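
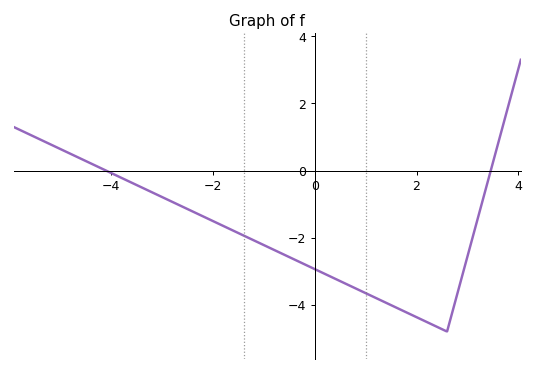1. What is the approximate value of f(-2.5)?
-1.2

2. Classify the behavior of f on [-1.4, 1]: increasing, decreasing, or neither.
decreasing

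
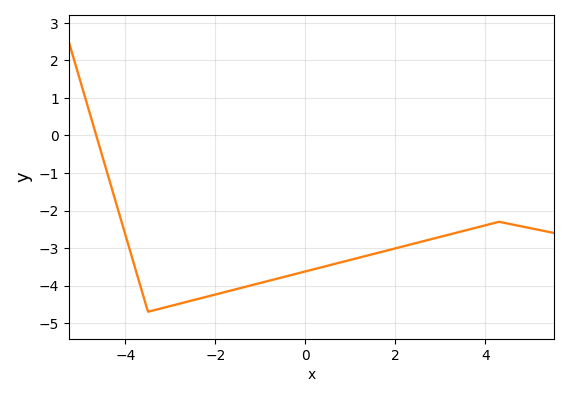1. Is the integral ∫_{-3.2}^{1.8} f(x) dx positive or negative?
negative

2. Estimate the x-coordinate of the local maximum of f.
4.3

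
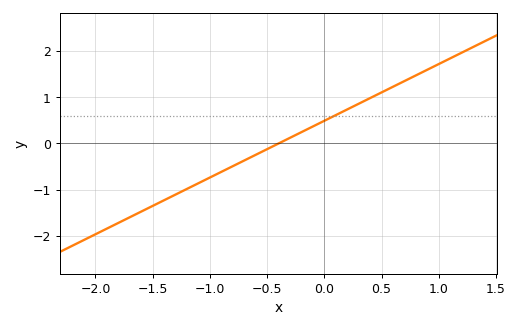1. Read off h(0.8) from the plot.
1.5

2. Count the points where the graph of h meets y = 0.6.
1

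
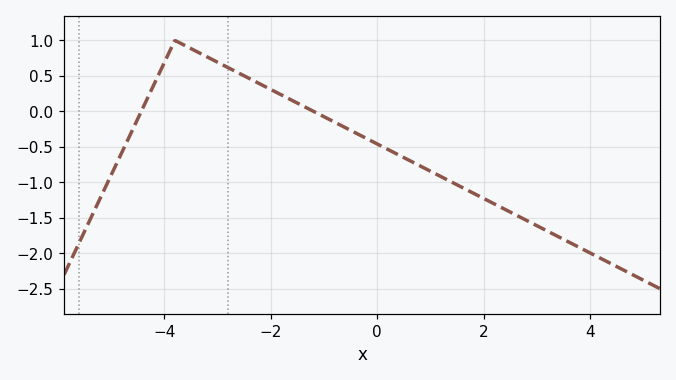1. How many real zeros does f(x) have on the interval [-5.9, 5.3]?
2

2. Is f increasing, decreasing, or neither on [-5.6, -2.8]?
neither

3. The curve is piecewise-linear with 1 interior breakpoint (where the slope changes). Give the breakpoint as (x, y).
(-3.8, 1)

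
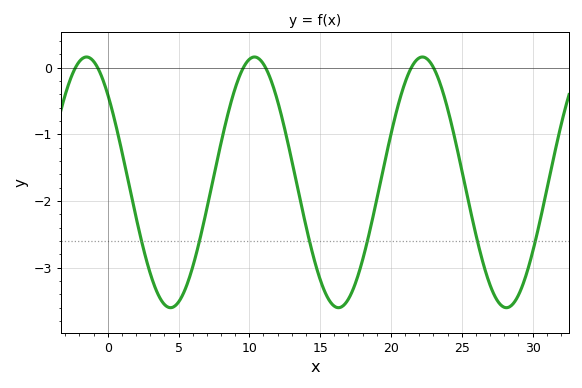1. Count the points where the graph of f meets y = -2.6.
6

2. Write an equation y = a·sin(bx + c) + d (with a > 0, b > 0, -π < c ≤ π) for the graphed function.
y = 1.88sin(0.53x + 2.4) - 1.72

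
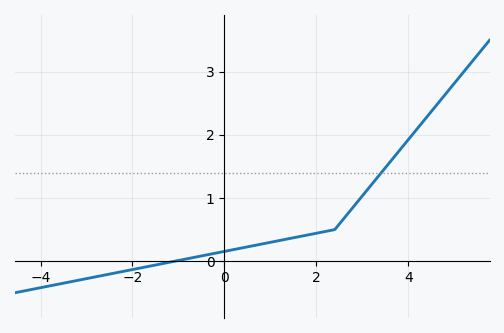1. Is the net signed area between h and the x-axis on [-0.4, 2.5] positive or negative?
positive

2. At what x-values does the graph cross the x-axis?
-1.08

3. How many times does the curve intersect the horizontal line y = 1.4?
1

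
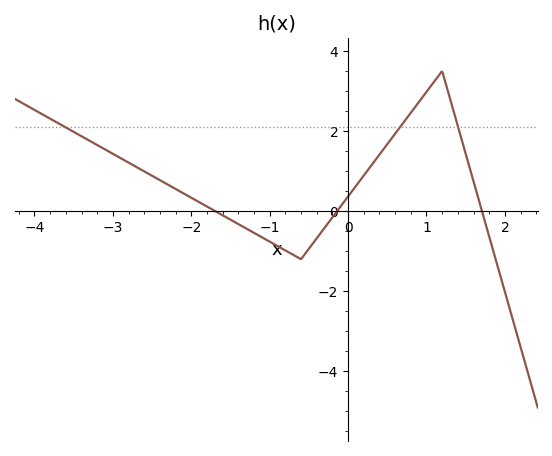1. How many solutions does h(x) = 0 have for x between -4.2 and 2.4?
3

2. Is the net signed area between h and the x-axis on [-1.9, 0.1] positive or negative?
negative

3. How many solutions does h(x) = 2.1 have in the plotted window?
3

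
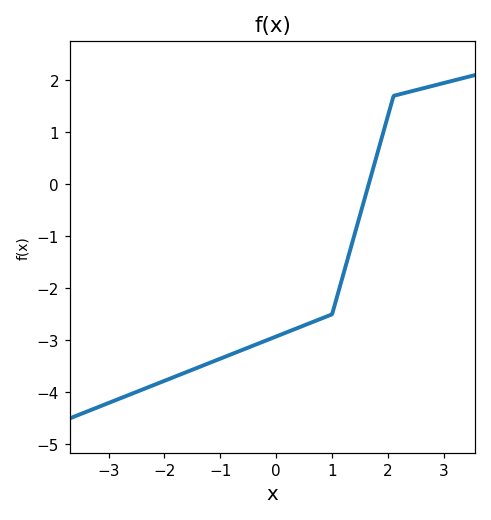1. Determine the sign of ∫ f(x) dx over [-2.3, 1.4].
negative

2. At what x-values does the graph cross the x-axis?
1.65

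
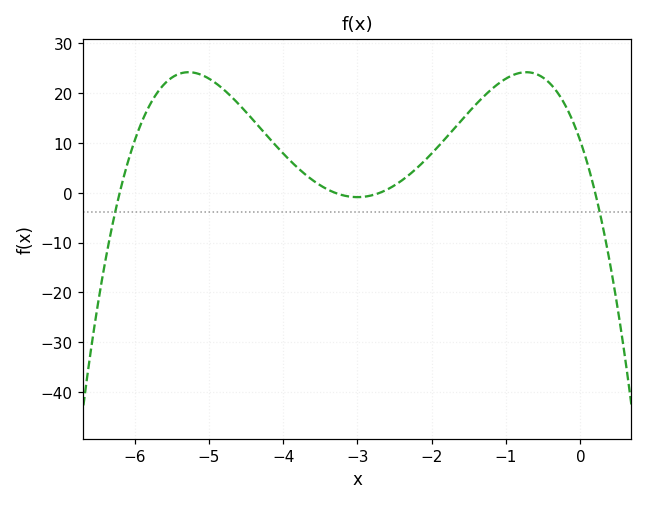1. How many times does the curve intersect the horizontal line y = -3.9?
2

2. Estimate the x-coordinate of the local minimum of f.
-3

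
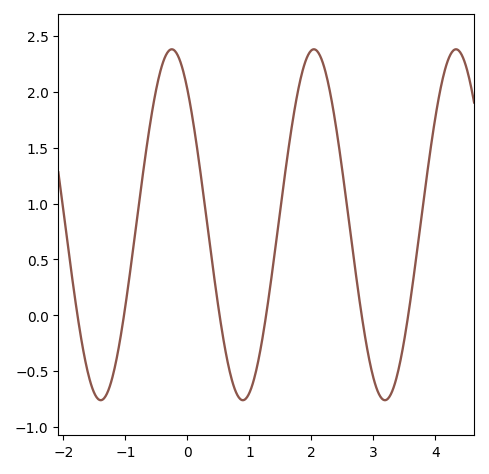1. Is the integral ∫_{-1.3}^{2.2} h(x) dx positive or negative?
positive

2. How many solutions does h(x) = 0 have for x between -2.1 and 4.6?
6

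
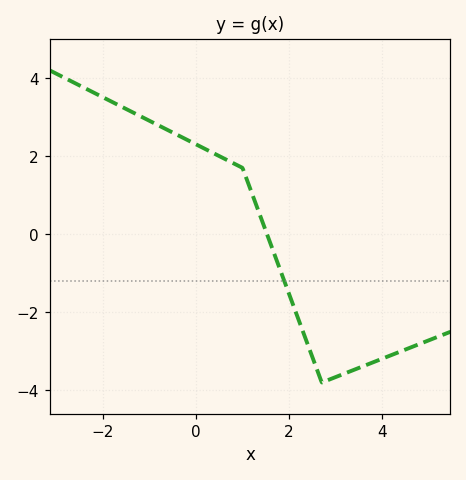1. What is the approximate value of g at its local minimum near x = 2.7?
-3.8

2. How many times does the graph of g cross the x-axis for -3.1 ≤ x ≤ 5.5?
1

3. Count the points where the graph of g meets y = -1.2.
1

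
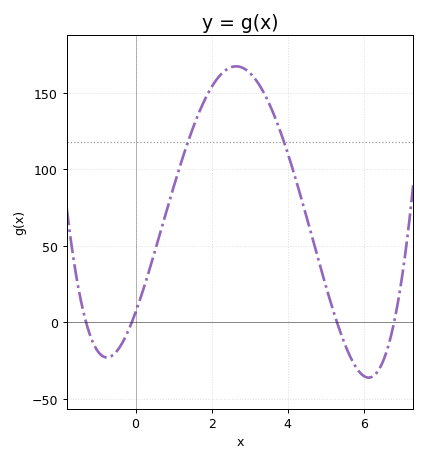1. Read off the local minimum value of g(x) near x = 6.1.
-36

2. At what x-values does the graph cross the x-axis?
-1.3, -0.1, 5.3, 6.8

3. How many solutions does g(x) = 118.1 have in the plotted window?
2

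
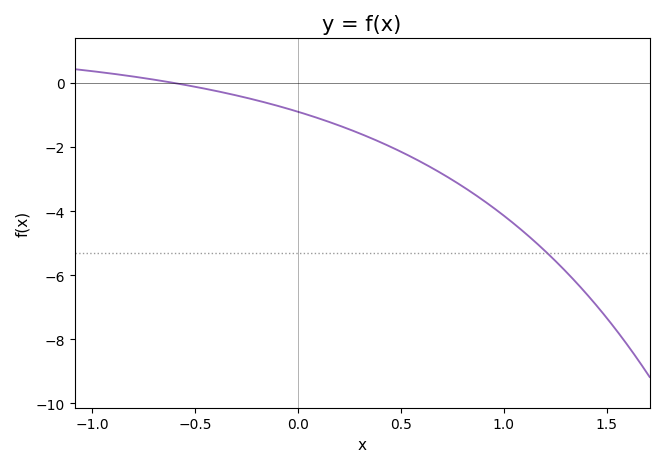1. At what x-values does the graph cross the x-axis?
-0.6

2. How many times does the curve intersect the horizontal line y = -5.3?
1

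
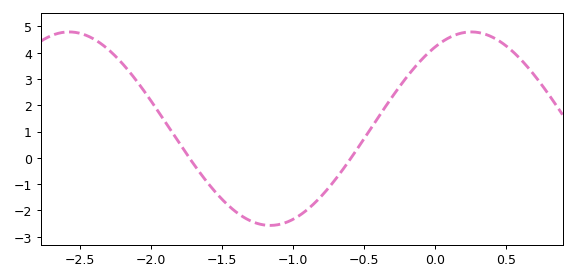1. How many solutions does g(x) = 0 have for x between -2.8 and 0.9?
2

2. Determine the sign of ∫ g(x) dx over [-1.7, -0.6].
negative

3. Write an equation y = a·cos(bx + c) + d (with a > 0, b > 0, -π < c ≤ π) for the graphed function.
y = 3.68cos(2.2x - 0.56) + 1.11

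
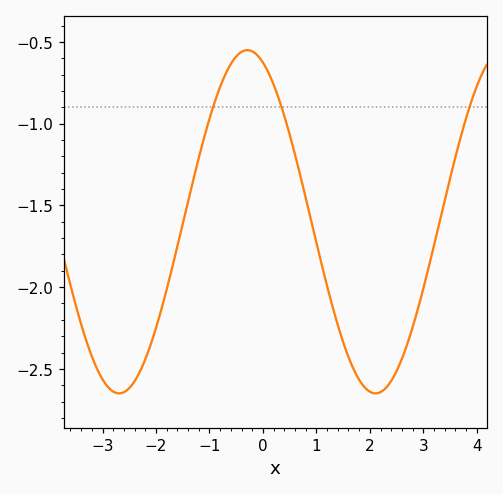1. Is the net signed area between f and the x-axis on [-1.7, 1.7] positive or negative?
negative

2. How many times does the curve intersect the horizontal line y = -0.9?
3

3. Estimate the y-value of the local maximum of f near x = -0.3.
-0.55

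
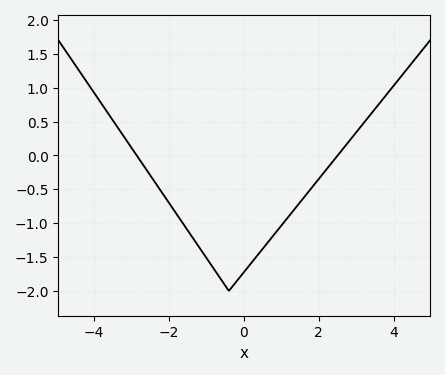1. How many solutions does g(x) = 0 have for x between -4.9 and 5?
2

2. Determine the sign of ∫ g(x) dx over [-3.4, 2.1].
negative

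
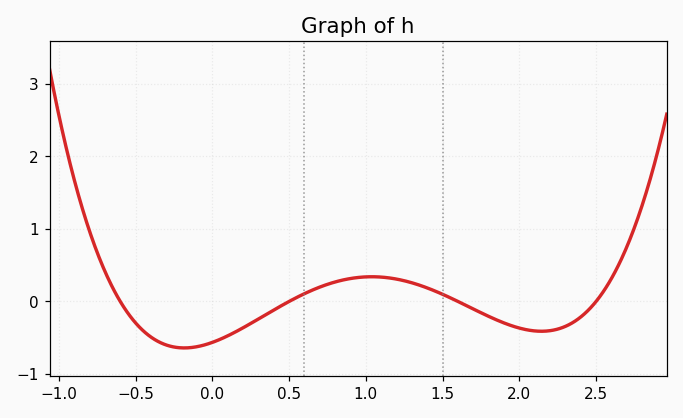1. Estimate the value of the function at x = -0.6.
0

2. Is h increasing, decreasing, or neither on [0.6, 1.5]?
neither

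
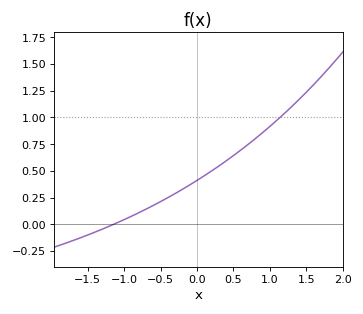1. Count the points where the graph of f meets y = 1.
1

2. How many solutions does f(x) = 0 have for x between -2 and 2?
1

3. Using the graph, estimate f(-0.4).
0.25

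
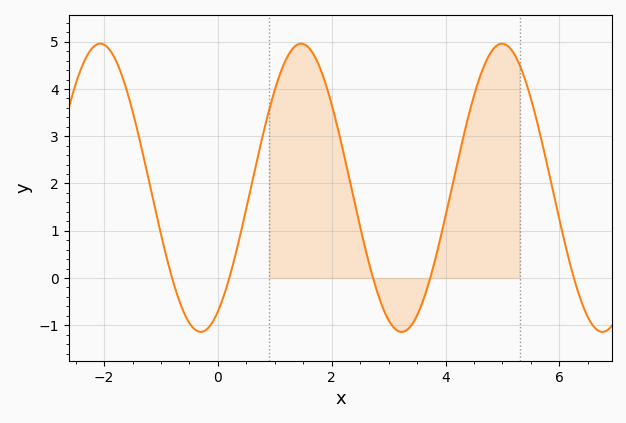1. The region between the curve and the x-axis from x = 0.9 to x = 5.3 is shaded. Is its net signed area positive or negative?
positive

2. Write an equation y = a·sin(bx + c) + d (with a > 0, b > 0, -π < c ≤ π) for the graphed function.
y = 3.05sin(1.8x - 1) + 1.91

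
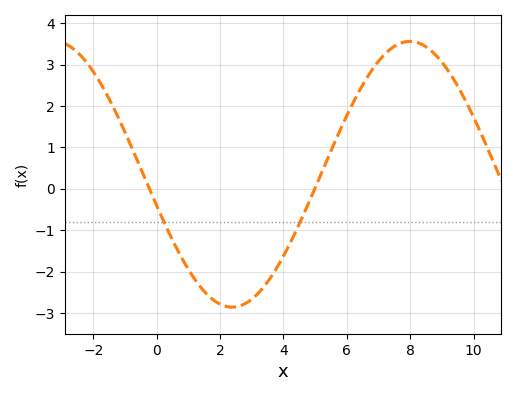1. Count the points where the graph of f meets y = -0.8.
2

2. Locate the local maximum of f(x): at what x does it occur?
8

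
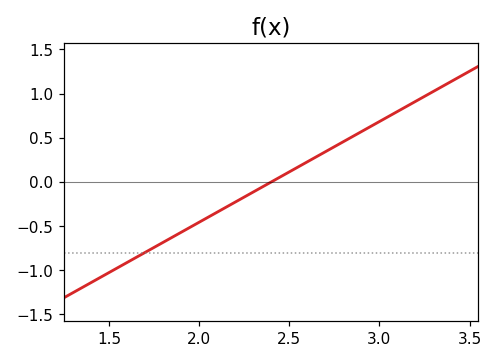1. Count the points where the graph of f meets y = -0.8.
1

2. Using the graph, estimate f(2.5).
0.114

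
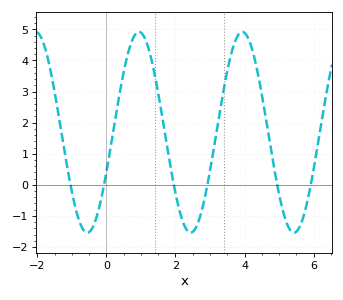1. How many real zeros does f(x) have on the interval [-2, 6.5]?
6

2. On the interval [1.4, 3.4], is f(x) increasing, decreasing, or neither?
neither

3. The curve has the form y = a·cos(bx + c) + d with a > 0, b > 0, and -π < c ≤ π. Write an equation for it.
y = 3.23cos(2.1x - 2) + 1.69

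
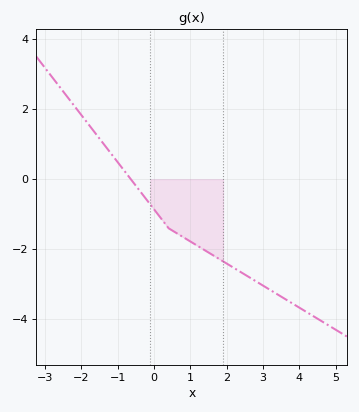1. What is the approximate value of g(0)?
-0.8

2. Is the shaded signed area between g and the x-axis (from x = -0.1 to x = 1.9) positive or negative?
negative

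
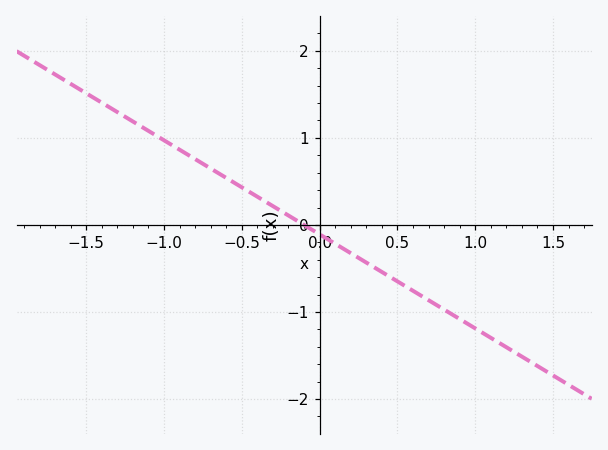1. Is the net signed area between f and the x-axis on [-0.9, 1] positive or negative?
negative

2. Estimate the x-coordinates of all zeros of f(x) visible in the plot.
-0.1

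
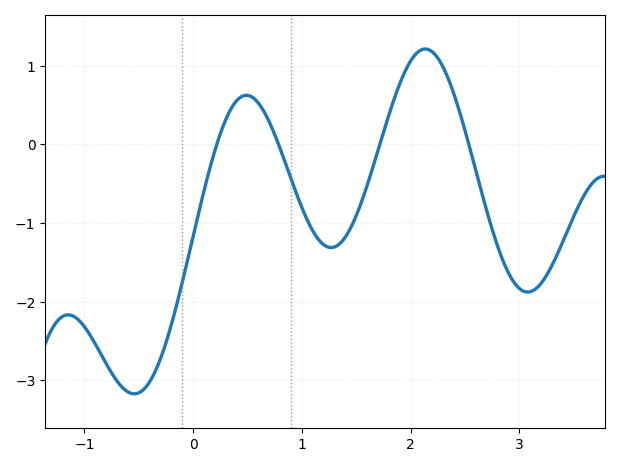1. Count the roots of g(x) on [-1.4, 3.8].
4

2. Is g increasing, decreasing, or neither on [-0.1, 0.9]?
neither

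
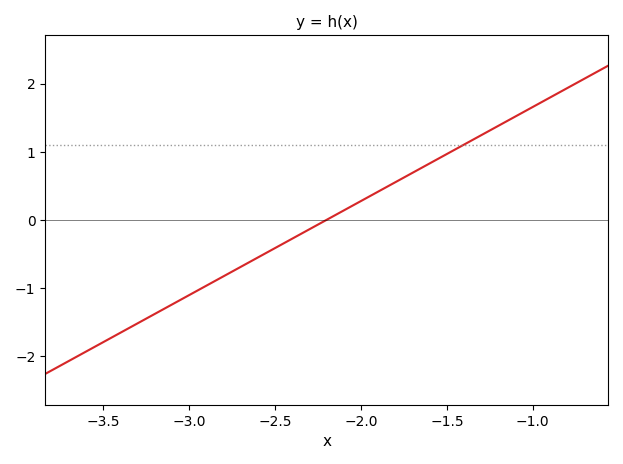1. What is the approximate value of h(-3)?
-1.1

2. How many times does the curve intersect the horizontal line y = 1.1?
1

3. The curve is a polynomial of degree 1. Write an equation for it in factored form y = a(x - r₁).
y = 1.38(x + 2.2)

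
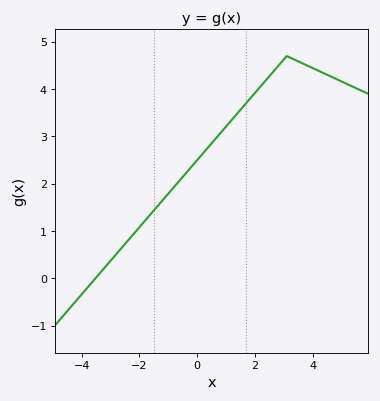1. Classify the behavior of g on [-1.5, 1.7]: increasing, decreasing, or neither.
increasing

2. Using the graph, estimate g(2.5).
4.27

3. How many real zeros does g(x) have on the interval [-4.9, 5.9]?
1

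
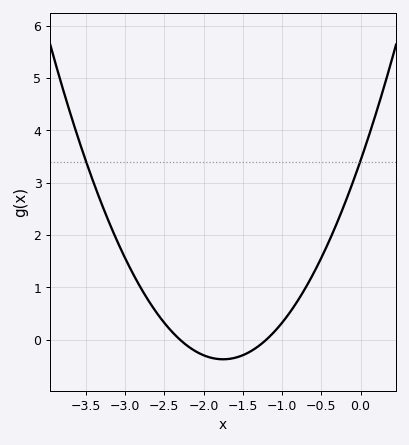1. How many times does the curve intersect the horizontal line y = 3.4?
2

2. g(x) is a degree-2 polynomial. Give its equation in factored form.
y = 1.24(x + 2.3)(x + 1.2)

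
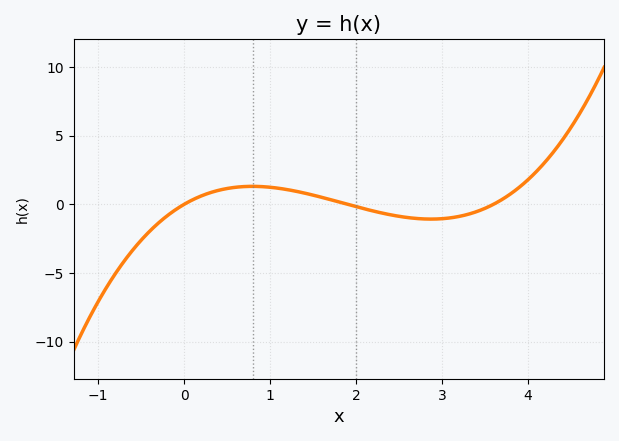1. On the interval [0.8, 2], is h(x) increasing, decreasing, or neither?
decreasing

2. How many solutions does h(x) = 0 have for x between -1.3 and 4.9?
3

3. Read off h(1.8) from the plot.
0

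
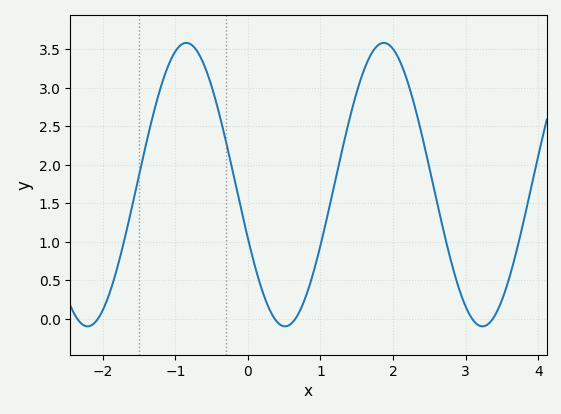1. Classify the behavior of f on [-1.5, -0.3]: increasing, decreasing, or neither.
neither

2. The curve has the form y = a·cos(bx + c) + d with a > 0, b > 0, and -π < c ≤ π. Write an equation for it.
y = 1.84cos(2.3x + 2) + 1.74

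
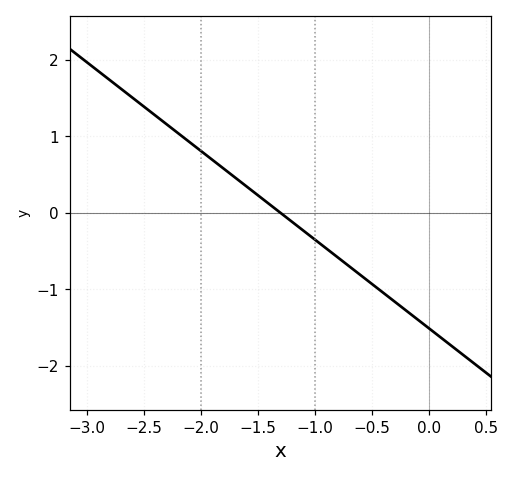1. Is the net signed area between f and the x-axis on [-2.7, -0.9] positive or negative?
positive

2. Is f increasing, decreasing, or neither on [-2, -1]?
decreasing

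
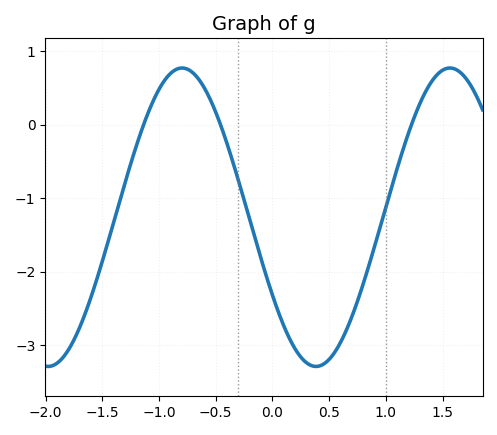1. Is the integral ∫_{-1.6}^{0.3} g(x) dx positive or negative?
negative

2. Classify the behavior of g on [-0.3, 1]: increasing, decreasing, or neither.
neither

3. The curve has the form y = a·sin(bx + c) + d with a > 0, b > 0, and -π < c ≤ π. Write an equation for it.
y = 2.03sin(2.66x - 2.59) - 1.26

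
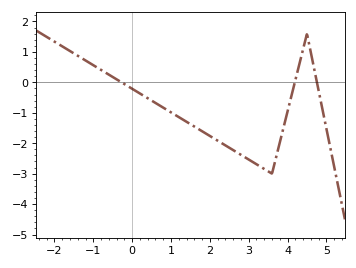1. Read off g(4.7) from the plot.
0.4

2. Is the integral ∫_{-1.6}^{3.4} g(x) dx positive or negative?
negative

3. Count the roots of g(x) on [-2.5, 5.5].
3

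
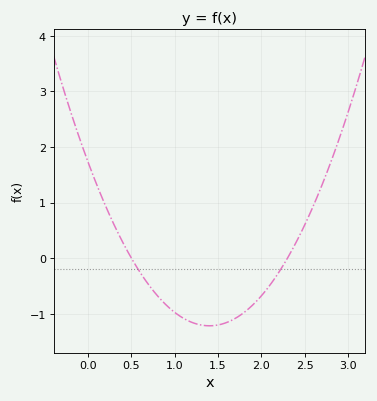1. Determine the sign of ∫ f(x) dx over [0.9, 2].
negative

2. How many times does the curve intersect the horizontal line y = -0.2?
2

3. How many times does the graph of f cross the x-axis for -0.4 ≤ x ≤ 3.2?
2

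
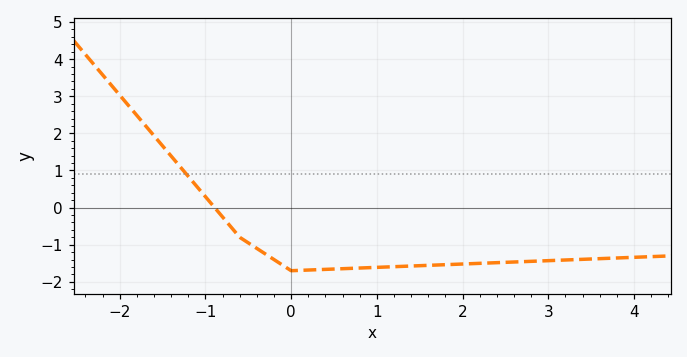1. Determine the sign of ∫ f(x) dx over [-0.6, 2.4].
negative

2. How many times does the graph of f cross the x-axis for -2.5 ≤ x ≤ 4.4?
1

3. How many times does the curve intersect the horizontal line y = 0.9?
1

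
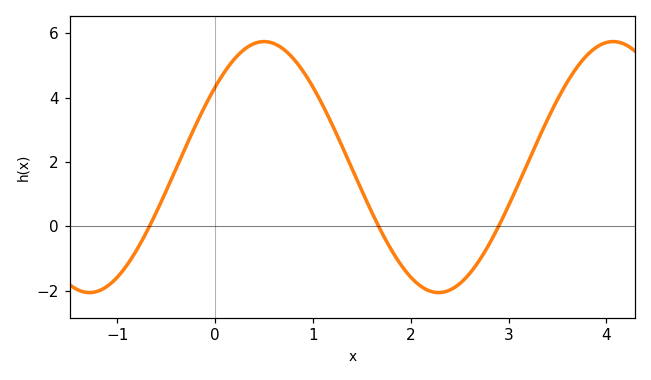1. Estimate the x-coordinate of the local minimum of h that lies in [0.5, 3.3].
2.29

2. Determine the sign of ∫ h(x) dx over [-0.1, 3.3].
positive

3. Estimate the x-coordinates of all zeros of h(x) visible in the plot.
-0.671, 1.67, 2.9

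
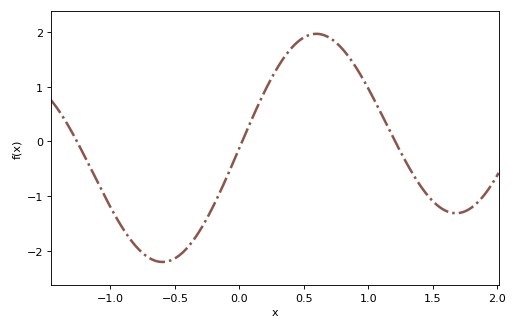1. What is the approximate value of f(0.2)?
0.931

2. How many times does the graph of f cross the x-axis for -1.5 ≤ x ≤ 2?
3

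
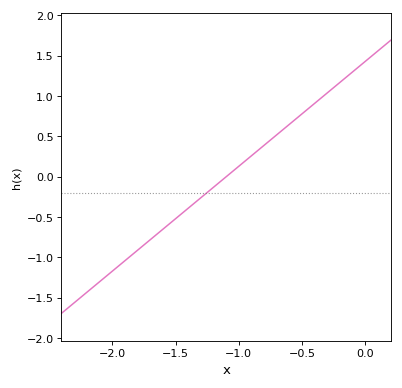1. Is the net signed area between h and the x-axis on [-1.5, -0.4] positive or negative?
positive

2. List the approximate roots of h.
-1.1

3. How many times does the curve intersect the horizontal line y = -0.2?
1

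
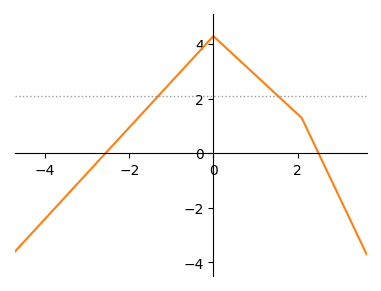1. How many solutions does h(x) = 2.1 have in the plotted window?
2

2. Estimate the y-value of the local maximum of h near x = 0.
4.2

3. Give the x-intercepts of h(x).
-2.6, 2.6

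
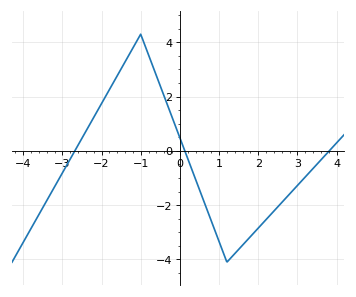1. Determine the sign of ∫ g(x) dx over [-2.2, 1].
positive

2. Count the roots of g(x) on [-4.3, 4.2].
3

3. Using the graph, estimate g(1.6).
-3.47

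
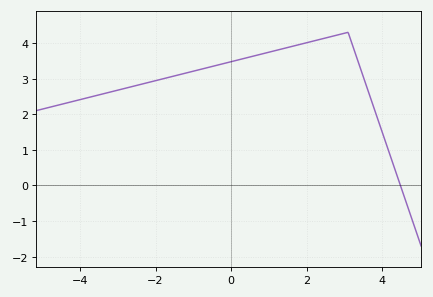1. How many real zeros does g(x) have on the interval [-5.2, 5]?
1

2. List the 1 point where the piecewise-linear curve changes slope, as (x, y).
(3.1, 4.3)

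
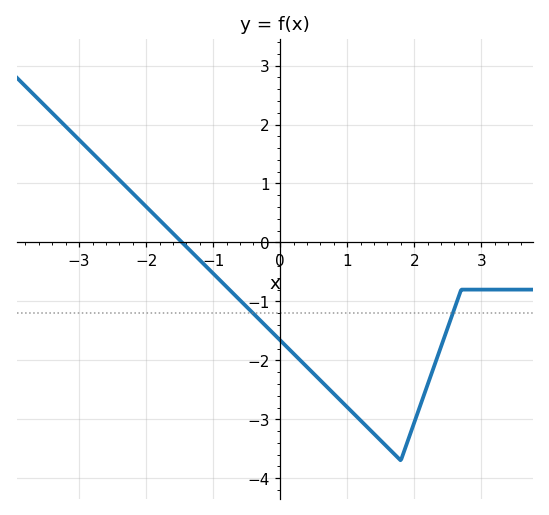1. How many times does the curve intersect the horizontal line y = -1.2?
2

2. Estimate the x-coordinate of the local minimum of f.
1.8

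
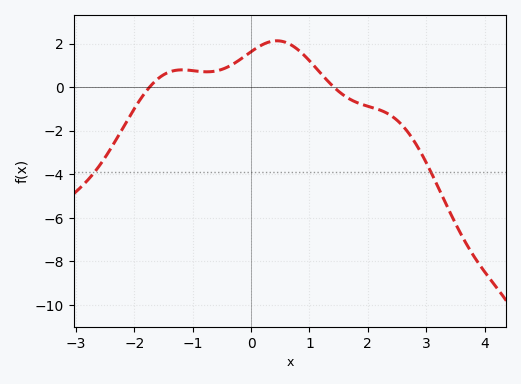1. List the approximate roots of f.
-1.7, 1.4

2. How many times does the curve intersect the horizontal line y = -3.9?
2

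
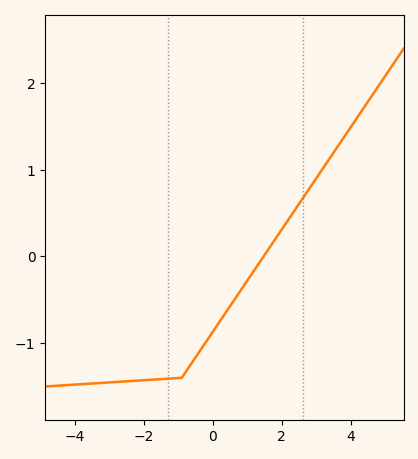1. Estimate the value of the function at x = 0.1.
-0.809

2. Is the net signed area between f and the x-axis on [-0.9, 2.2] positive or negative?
negative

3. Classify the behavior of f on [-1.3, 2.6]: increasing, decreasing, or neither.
increasing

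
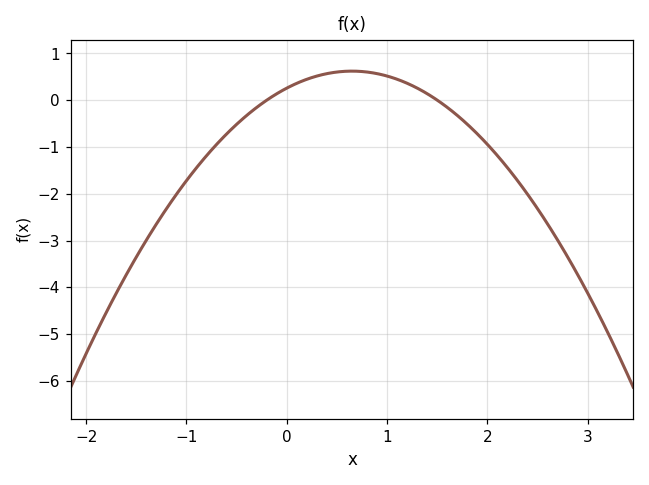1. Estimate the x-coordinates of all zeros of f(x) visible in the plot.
-0.2, 1.5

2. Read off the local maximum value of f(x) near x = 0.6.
0.621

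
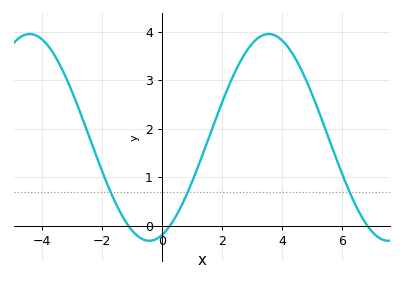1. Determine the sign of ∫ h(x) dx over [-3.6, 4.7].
positive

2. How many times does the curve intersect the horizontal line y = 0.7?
3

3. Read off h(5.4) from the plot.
2.1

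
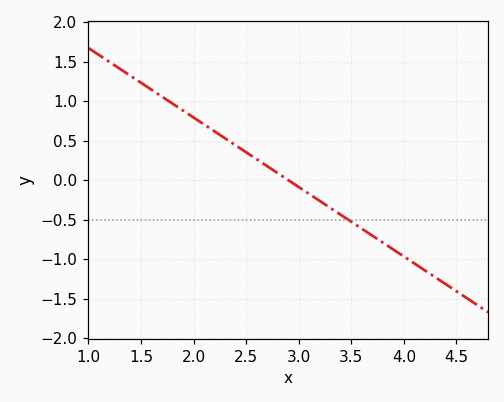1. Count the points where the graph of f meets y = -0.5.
1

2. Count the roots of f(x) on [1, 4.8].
1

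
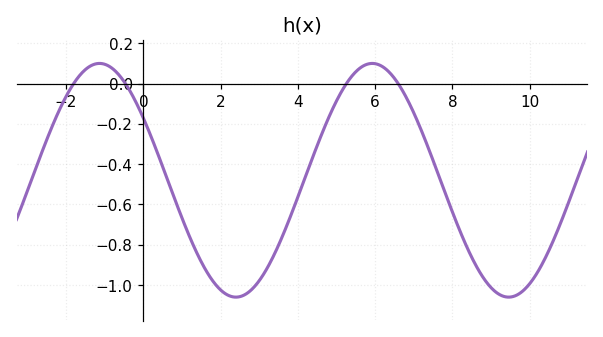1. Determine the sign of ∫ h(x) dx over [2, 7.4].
negative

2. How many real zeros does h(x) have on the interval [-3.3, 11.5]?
4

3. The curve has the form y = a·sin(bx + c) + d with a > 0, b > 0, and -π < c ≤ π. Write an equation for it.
y = 0.58sin(0.89x + 2.6) - 0.48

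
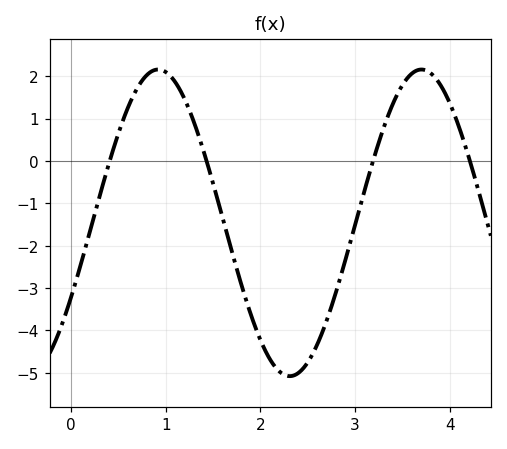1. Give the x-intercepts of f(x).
0.409, 1.43, 3.19, 4.21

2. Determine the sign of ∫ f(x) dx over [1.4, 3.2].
negative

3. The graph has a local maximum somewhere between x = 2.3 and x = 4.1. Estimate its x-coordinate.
3.7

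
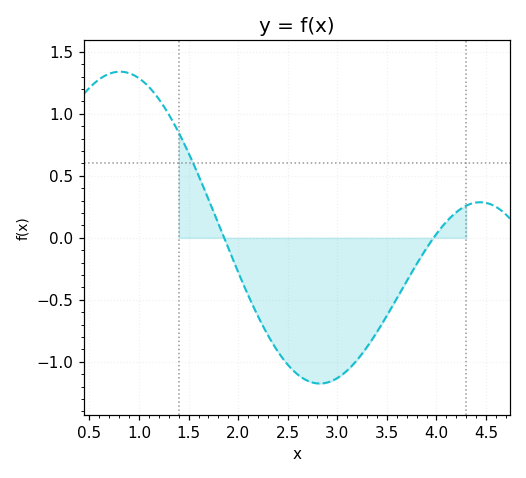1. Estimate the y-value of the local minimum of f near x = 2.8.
-1.2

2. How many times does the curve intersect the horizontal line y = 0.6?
1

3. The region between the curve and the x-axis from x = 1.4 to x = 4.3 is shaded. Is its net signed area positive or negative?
negative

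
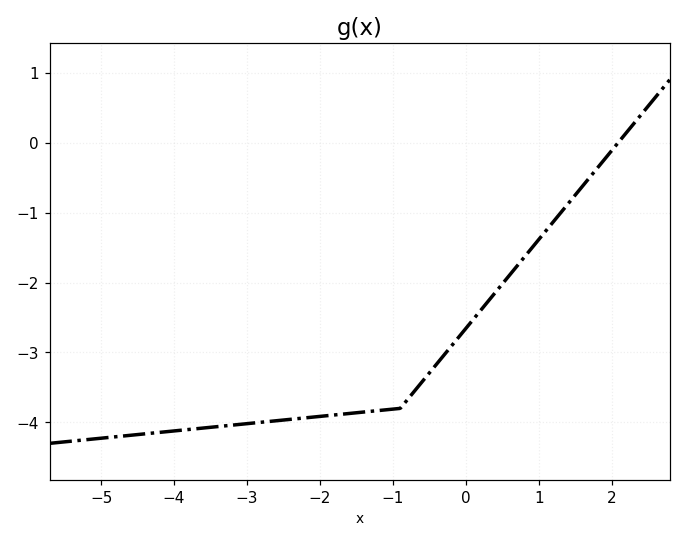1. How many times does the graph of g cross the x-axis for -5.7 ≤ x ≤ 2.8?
1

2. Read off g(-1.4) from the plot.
-3.9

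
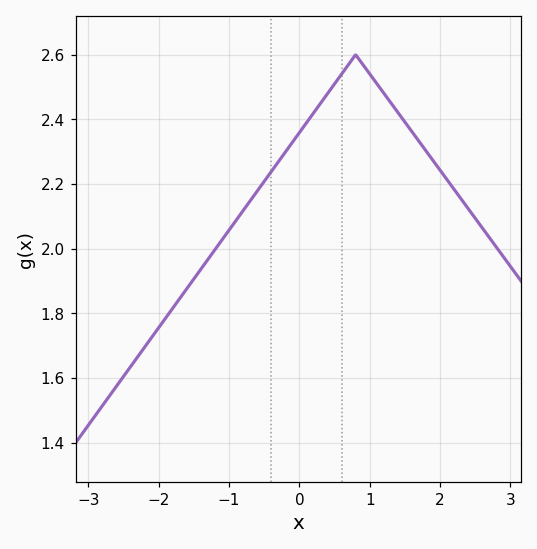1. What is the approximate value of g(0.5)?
2.5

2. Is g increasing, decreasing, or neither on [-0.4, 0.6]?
increasing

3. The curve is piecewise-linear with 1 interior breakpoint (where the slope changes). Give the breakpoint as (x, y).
(0.8, 2.6)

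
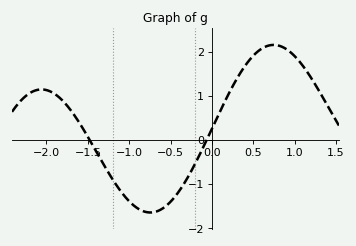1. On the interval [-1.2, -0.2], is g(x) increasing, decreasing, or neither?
neither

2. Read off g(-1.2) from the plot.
-0.9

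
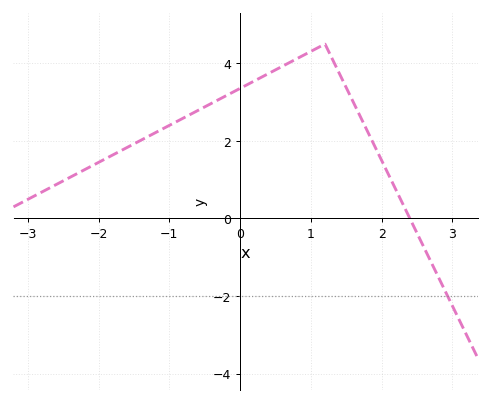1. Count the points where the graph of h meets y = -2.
1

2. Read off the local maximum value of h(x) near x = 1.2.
4.5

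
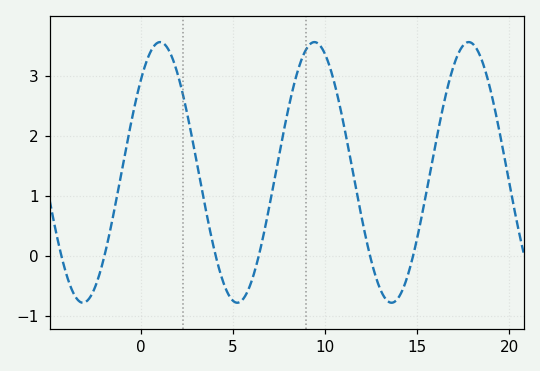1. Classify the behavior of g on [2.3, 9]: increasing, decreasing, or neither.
neither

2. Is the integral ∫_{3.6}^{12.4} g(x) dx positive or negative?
positive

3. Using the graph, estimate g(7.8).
2.1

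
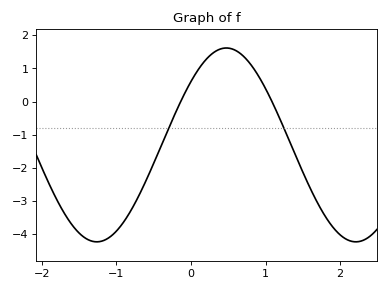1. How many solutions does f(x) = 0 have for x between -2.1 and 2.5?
2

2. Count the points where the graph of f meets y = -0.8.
2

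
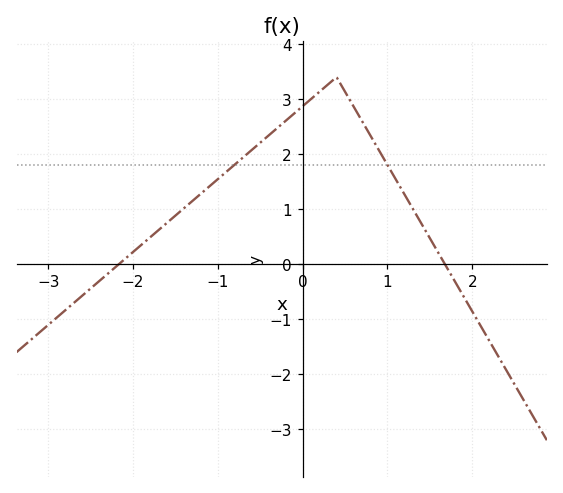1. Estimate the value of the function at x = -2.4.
-0.31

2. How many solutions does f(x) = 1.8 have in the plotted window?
2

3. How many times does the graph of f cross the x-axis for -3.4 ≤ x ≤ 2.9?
2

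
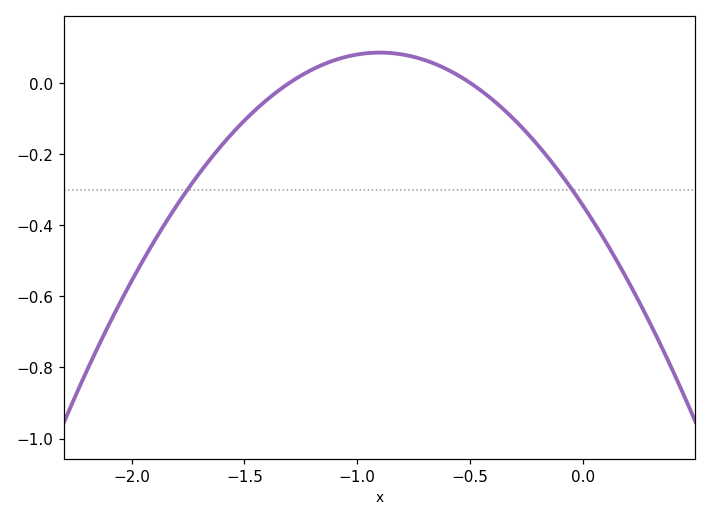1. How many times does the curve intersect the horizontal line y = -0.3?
2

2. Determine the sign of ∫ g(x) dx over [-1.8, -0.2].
negative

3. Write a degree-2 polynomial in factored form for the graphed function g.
y = -0.53(x + 1.3)(x + 0.5)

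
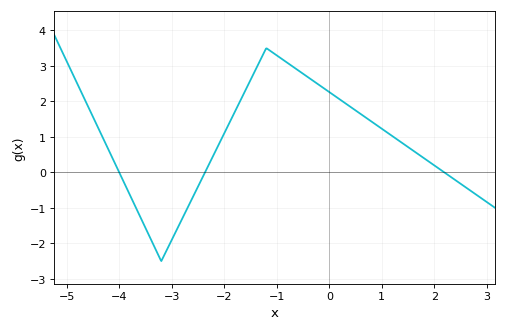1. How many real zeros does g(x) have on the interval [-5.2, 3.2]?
3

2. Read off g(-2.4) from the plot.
-0.1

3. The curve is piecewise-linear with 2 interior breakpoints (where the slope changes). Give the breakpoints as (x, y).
(-3.2, -2.5); (-1.2, 3.5)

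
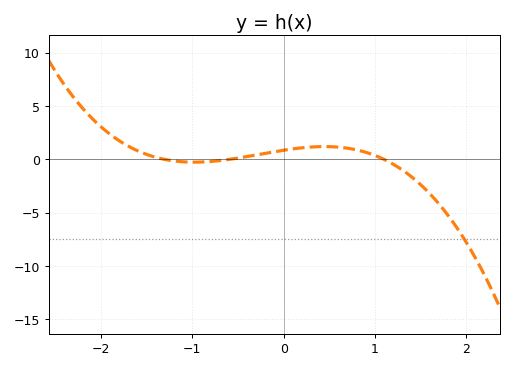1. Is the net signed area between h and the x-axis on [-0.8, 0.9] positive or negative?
positive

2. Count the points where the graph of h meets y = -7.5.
1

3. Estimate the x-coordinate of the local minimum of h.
-1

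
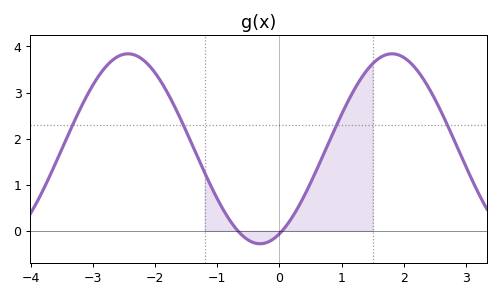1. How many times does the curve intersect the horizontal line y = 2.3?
4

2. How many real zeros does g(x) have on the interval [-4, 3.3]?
2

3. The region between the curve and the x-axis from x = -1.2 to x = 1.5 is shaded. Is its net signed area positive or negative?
positive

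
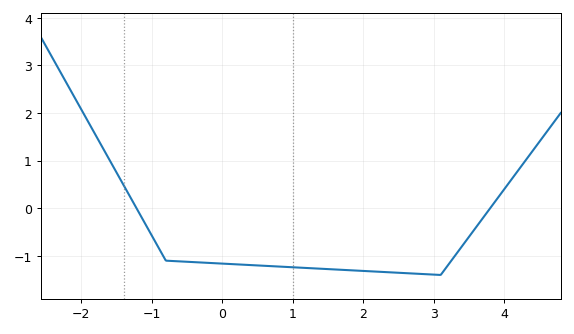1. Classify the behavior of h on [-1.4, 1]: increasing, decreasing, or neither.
decreasing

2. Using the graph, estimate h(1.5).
-1.3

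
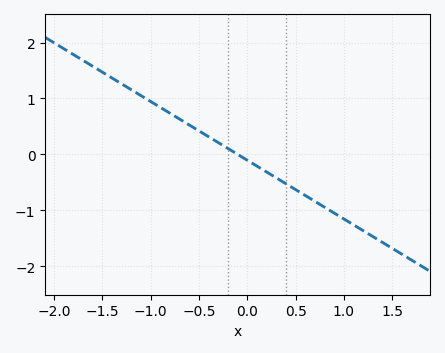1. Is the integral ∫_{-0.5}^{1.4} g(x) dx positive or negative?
negative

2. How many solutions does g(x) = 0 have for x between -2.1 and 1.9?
1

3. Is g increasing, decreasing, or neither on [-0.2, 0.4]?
decreasing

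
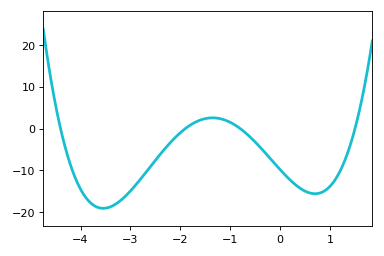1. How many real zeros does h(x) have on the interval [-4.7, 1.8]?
4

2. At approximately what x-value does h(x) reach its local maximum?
-1.4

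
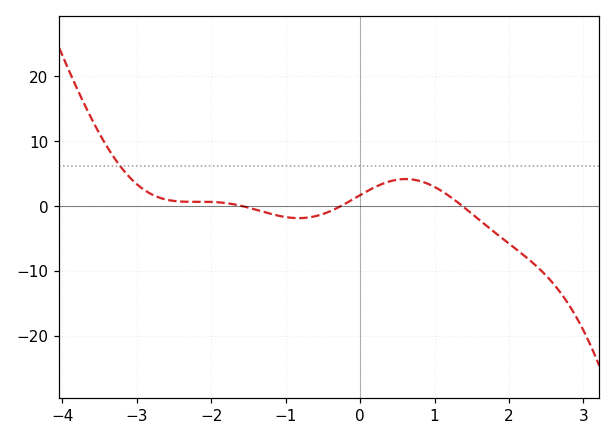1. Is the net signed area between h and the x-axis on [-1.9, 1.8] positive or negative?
positive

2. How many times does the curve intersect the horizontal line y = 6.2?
1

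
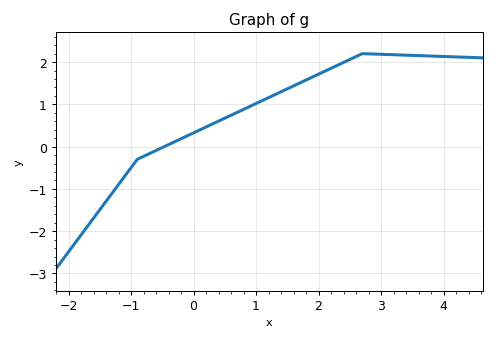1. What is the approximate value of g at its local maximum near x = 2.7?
2.2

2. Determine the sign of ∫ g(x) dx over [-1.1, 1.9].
positive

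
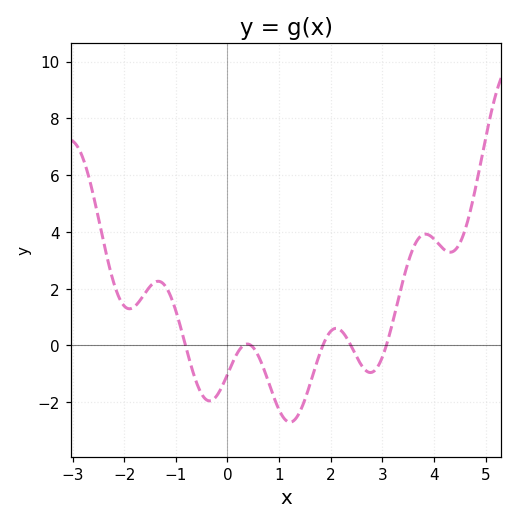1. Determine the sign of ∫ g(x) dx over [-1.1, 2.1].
negative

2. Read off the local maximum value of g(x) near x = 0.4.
0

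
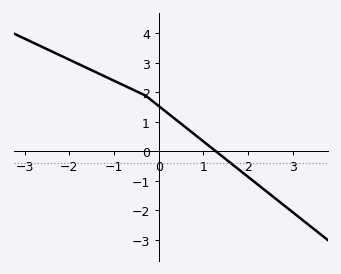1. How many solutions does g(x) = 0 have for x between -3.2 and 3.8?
1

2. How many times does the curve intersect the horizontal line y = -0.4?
1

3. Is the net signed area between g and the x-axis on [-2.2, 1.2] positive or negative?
positive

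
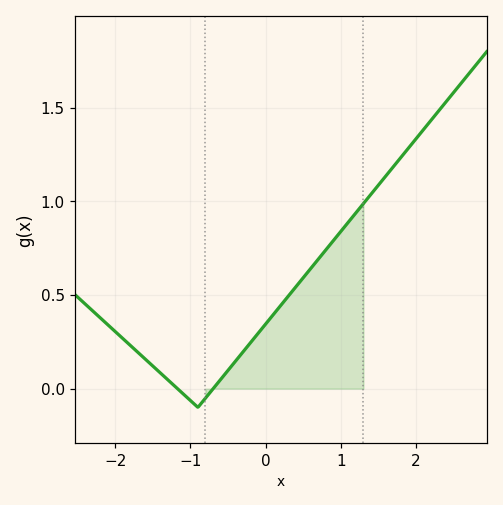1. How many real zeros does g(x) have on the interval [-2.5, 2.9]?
2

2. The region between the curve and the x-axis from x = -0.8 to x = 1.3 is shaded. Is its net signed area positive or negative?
positive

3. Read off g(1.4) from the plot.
1.04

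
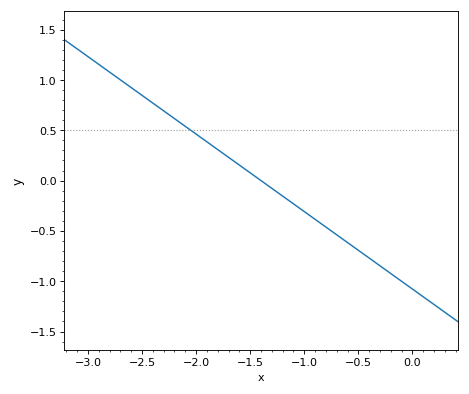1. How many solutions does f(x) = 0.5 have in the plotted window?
1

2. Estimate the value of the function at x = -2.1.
0.539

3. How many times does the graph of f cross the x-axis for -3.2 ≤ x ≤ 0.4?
1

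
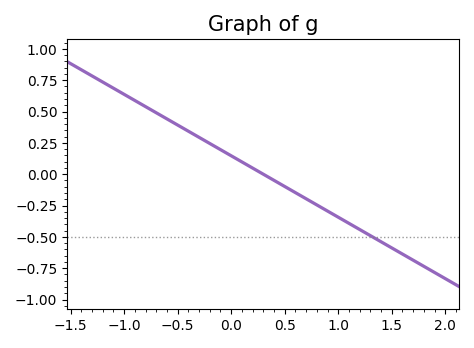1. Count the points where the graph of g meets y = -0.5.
1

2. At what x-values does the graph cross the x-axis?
0.3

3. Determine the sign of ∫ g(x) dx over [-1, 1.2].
positive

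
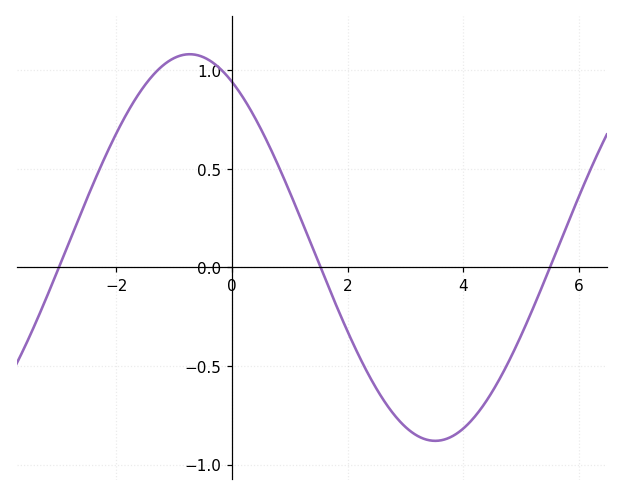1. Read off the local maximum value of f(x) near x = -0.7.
1.08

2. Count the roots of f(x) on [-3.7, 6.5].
3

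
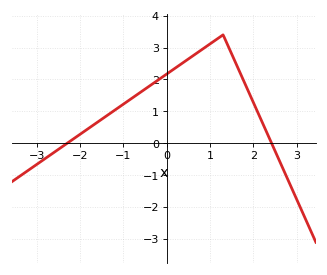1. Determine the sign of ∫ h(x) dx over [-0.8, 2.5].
positive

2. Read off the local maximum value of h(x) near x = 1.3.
3.4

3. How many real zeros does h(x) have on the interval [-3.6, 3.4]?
2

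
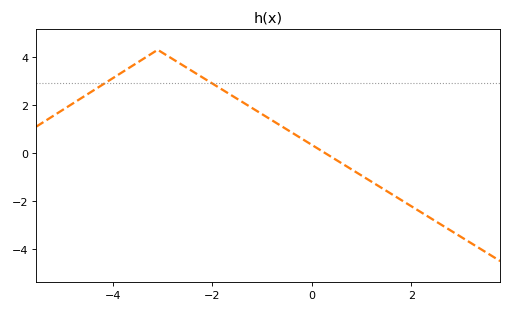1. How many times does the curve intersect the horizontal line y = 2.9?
2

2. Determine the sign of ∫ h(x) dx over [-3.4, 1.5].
positive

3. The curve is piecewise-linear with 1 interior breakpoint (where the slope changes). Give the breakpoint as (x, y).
(-3.1, 4.3)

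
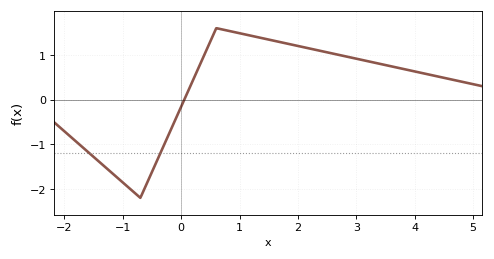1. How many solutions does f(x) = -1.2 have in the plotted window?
2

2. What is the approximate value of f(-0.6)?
-1.91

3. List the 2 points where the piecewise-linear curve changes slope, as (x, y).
(-0.7, -2.2); (0.6, 1.6)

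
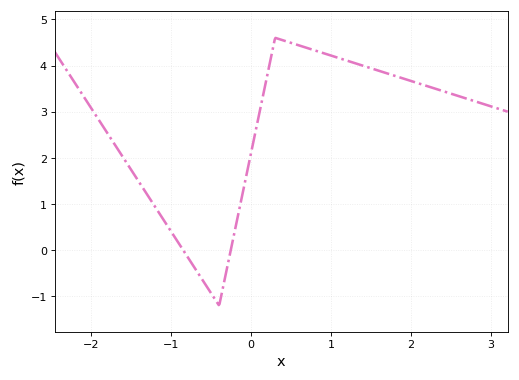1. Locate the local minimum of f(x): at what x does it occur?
-0.401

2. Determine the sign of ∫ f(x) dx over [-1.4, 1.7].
positive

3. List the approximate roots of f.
-0.849, -0.255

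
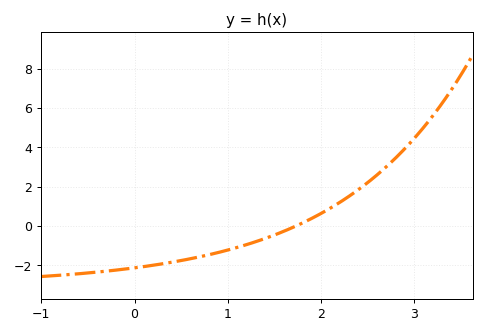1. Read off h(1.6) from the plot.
-0.279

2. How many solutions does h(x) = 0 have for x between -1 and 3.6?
1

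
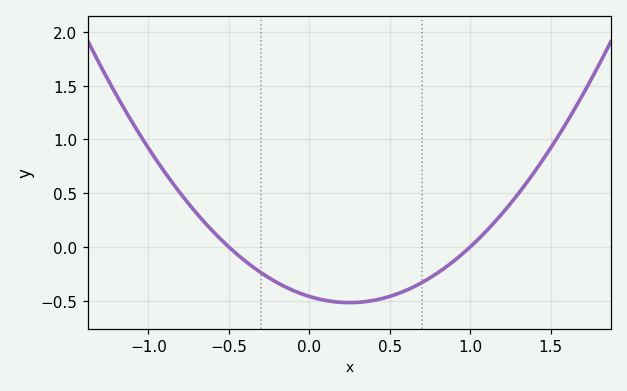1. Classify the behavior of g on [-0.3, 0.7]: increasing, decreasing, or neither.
neither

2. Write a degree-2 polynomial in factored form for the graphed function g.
y = 0.92(x + 0.5)(x - 1)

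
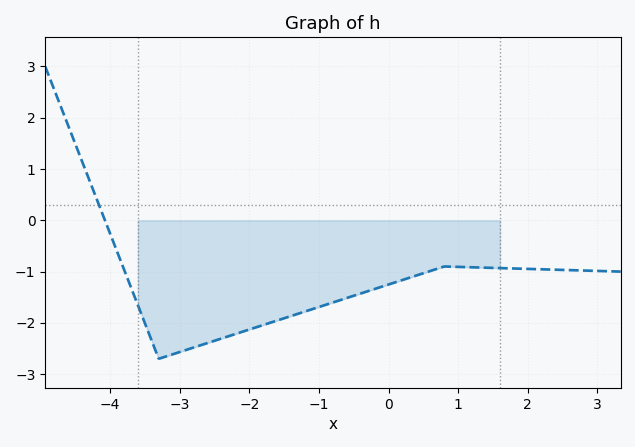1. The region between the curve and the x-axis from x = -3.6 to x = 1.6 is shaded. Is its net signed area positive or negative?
negative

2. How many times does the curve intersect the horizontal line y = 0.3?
1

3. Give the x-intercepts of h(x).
-4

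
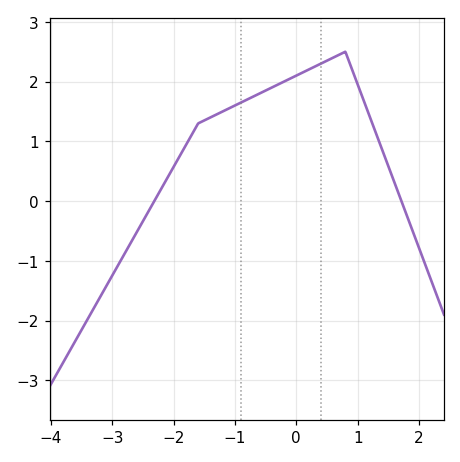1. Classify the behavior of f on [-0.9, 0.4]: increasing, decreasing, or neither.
increasing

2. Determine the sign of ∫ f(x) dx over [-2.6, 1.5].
positive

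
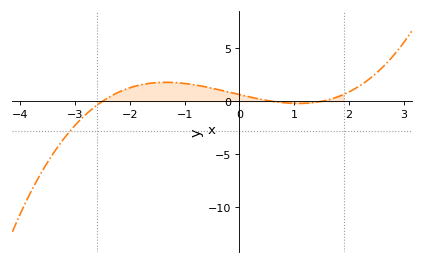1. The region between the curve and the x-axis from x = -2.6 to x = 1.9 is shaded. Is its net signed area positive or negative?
positive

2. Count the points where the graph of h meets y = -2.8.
1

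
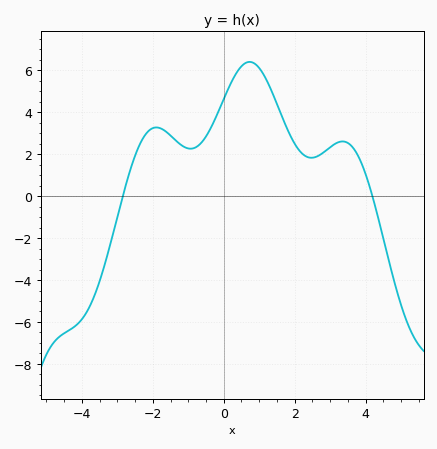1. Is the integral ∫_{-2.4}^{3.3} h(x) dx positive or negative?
positive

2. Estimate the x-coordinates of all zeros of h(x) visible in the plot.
-2.85, 4.19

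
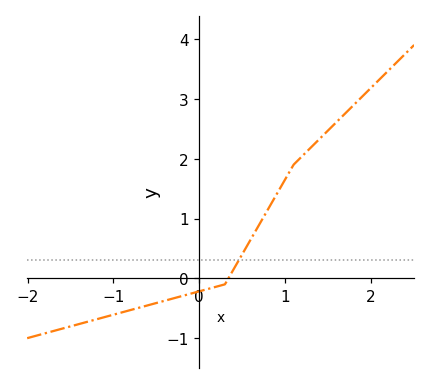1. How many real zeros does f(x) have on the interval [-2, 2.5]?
1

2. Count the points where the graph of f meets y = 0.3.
1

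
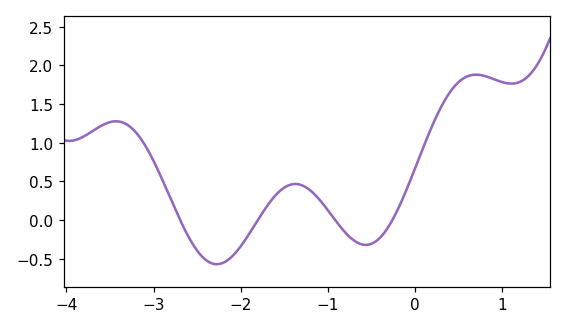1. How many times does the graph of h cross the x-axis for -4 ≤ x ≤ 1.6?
4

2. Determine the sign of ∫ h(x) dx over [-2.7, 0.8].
positive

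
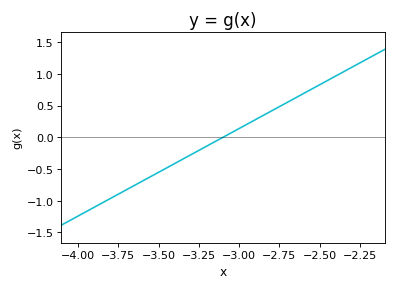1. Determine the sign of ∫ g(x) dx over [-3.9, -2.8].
negative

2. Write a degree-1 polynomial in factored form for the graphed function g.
y = 1.38(x + 3.1)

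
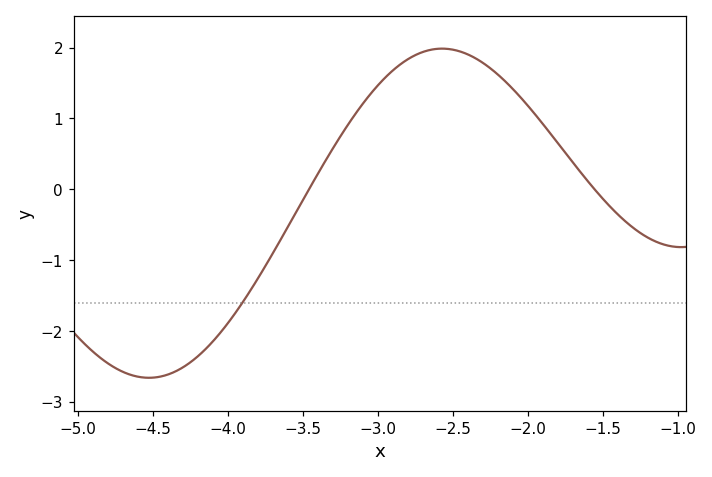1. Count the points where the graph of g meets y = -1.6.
1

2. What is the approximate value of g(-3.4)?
0.2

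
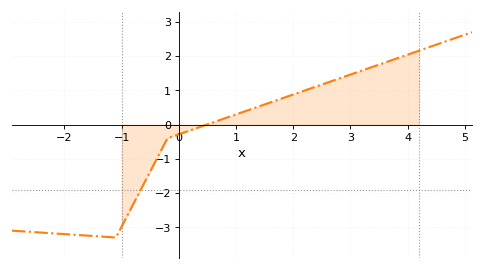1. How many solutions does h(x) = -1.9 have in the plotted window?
1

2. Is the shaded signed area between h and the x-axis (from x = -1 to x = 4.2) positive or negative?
positive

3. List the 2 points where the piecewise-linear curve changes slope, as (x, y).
(-1.1, -3.3); (-0.2, -0.4)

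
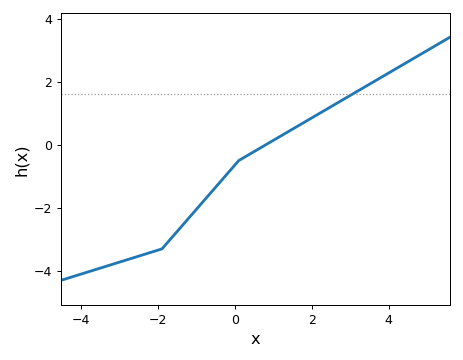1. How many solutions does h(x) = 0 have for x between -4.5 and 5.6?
1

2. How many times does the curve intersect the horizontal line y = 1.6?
1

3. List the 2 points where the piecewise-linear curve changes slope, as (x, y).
(-1.9, -3.3); (0.1, -0.5)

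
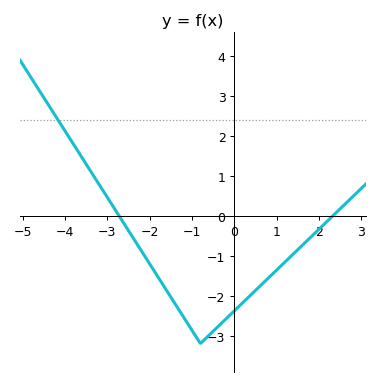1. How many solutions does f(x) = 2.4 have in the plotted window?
1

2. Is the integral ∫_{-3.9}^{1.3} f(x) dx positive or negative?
negative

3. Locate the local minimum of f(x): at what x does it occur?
-0.8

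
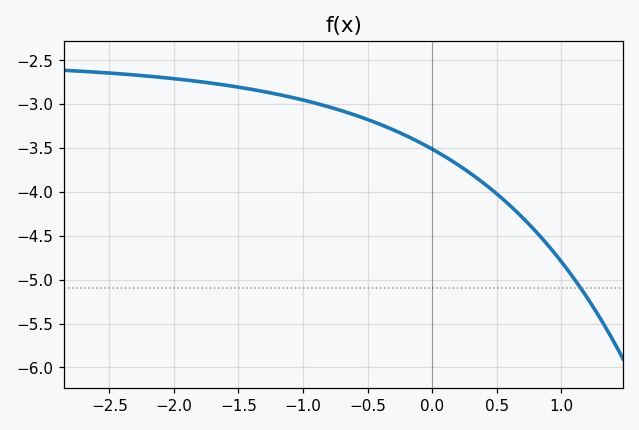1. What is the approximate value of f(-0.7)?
-3.07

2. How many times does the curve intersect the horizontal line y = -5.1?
1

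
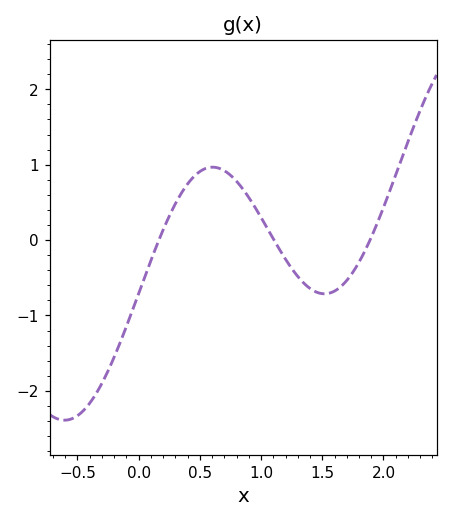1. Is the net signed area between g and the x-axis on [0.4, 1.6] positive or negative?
positive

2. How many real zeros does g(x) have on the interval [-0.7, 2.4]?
3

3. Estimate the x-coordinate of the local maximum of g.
0.6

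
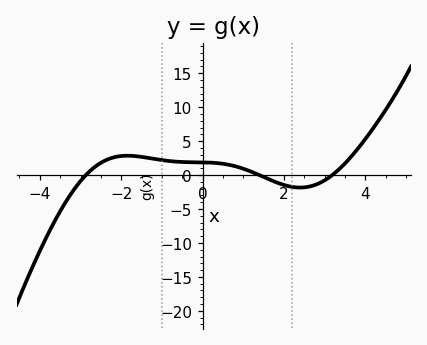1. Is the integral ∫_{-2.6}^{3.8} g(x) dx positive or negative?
positive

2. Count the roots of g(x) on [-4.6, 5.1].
3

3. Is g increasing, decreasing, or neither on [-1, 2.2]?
decreasing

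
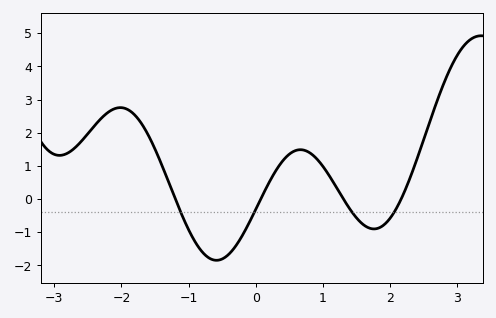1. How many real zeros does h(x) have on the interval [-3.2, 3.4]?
4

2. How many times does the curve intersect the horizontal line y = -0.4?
4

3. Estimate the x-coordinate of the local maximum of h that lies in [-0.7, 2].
0.7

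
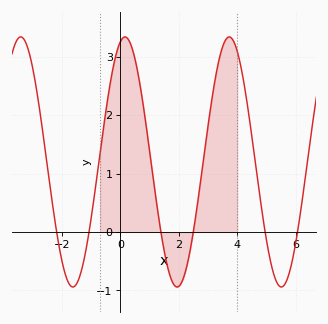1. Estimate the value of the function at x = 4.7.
0.884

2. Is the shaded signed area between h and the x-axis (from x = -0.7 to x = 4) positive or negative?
positive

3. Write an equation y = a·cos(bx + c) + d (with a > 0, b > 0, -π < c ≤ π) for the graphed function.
y = 2.14cos(1.76x - 0.27) + 1.2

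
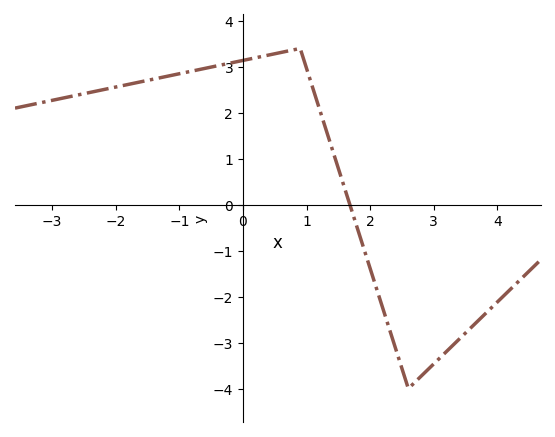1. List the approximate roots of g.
1.68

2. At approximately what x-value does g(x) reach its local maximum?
0.9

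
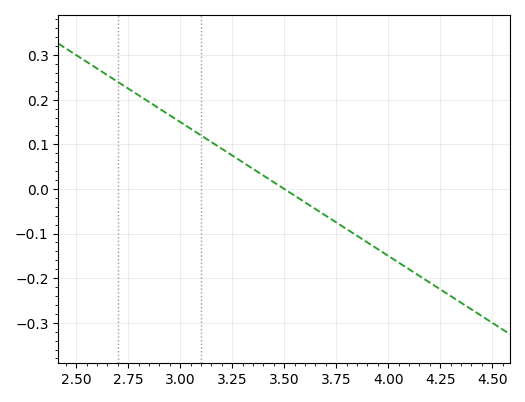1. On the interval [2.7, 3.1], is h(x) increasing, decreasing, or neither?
decreasing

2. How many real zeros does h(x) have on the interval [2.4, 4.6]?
1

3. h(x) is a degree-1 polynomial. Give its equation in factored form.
y = -0.3(x - 3.5)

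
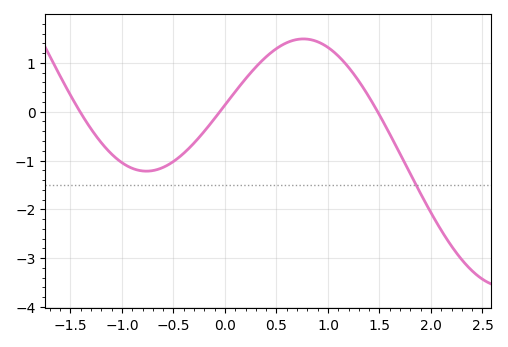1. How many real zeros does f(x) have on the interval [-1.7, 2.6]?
3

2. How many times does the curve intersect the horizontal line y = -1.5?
1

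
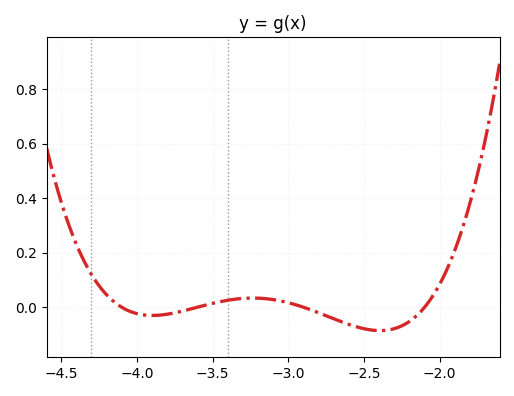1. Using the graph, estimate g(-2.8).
-0.02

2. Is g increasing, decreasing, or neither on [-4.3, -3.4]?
neither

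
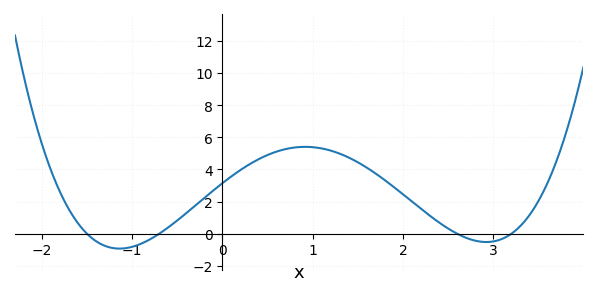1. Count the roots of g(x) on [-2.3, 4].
4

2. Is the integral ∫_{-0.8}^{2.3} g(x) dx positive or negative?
positive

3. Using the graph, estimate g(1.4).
4.74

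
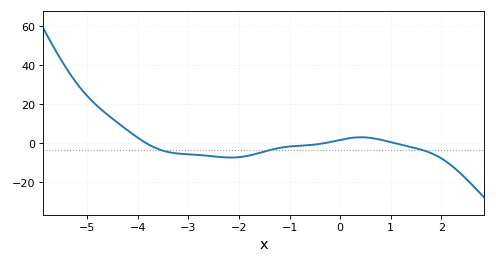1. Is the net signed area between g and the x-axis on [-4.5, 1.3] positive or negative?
negative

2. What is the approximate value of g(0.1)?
2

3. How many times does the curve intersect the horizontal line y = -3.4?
3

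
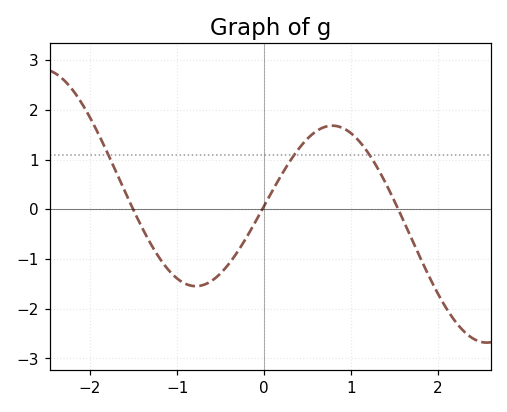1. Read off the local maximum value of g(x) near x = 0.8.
1.7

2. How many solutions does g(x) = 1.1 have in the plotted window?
3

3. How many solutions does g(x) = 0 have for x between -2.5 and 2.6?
3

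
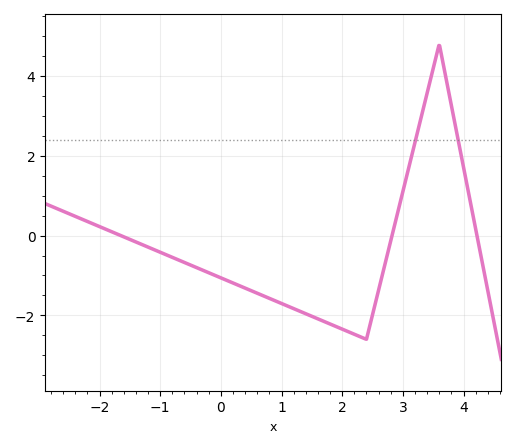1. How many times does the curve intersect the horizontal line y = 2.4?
2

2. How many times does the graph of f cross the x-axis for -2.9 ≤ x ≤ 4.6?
3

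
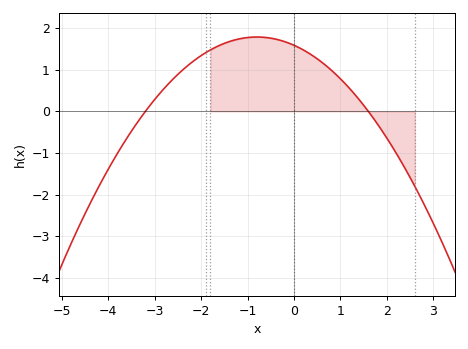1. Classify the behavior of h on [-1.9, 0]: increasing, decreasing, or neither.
neither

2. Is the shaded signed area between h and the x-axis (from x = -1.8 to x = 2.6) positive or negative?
positive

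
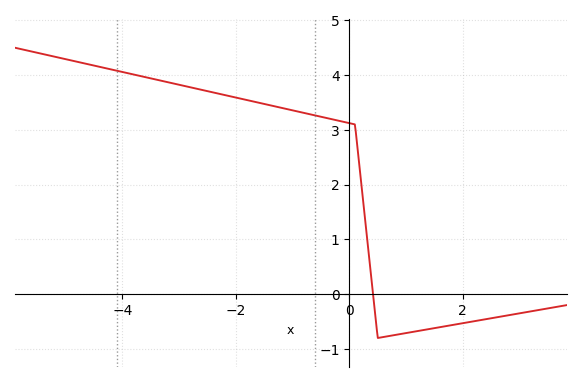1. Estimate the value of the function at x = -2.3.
3.66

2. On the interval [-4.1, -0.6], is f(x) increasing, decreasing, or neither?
decreasing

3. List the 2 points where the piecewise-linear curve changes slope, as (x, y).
(0.1, 3.1); (0.5, -0.8)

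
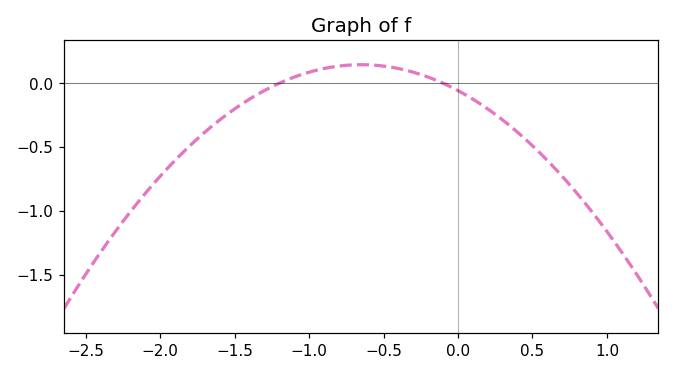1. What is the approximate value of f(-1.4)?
-0.125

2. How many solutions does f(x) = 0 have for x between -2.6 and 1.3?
2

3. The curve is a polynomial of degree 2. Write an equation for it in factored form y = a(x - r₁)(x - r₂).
y = -0.48(x + 1.2)(x + 0.1)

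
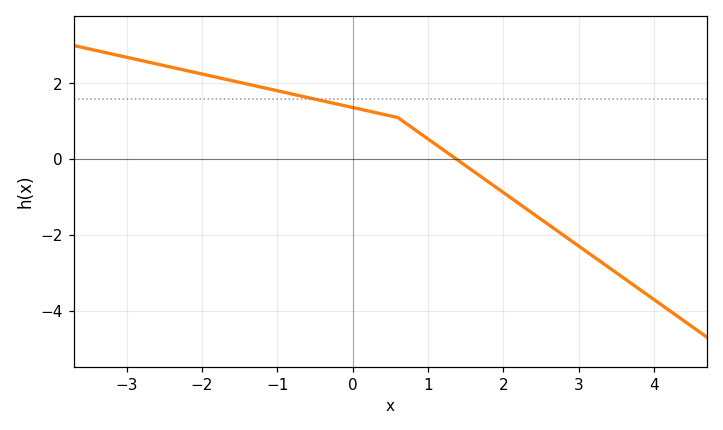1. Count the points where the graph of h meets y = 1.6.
1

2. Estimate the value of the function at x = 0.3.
1.2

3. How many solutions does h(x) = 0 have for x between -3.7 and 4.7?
1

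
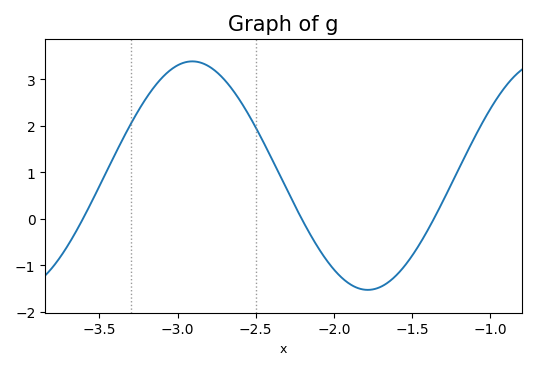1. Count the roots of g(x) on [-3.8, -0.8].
3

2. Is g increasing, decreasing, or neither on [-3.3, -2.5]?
neither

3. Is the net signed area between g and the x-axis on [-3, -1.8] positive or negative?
positive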